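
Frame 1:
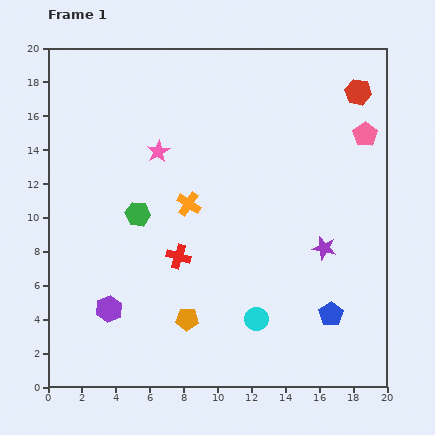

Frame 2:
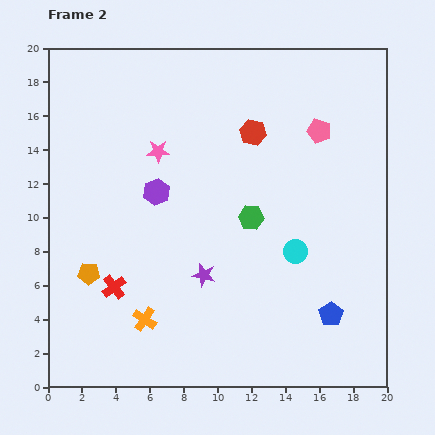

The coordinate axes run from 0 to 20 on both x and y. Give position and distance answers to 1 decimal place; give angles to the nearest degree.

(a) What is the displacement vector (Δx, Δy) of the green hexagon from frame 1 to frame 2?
(6.7, -0.2)

The green hexagon was at (5.3, 10.2) in frame 1 and (12.0, 10.0) in frame 2.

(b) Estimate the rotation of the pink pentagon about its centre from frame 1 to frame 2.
21° counter-clockwise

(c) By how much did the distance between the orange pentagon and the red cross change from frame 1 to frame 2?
-2.0

Distance in frame 1: 3.7. Distance in frame 2: 1.7.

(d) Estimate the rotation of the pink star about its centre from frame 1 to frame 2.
29° clockwise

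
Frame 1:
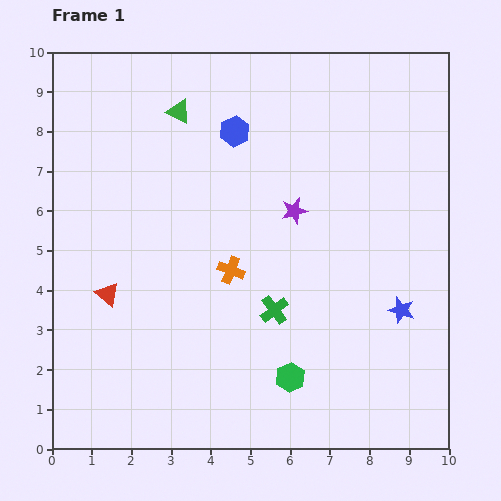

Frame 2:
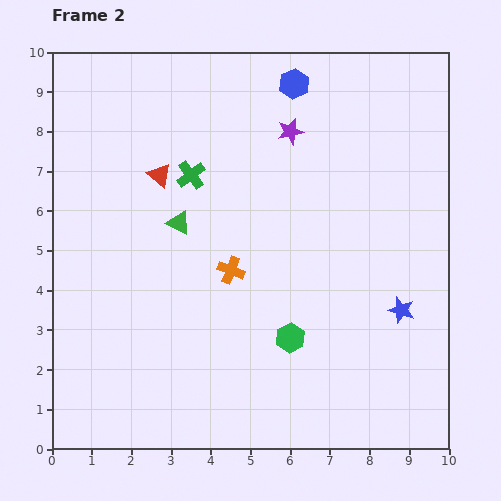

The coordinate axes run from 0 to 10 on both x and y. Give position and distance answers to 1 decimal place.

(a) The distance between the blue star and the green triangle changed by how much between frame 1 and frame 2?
-1.5

Distance in frame 1: 7.5. Distance in frame 2: 6.0.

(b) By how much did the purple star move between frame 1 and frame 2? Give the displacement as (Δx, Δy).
(-0.1, 2.0)

The purple star was at (6.1, 6.0) in frame 1 and (6.0, 8.0) in frame 2.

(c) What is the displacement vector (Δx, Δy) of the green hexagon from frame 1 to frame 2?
(0.0, 1.0)

The green hexagon was at (6.0, 1.8) in frame 1 and (6.0, 2.8) in frame 2.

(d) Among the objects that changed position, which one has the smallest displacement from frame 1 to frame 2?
the green hexagon

(moved 1.0)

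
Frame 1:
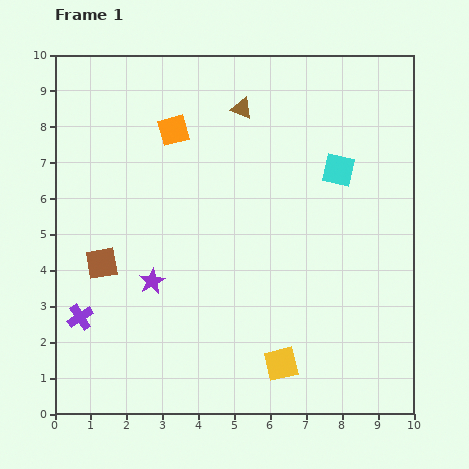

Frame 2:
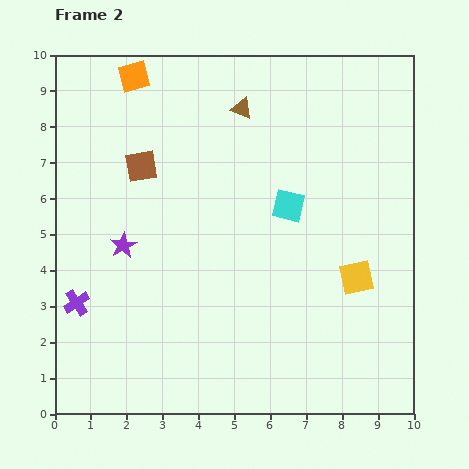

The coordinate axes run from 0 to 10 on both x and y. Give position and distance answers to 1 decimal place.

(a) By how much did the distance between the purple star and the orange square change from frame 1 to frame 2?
+0.5

Distance in frame 1: 4.2. Distance in frame 2: 4.7.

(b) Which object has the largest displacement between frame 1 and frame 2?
the yellow square

(moved 3.2; next 2.9)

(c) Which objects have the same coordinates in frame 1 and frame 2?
the brown triangle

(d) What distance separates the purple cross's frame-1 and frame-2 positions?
0.4

The purple cross moved from (0.7, 2.7) to (0.6, 3.1), a distance of √(0.1² + 0.4²) ≈ 0.4.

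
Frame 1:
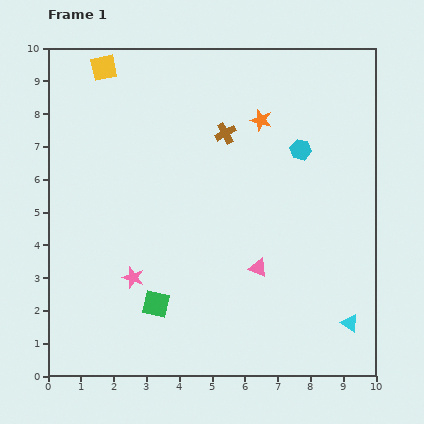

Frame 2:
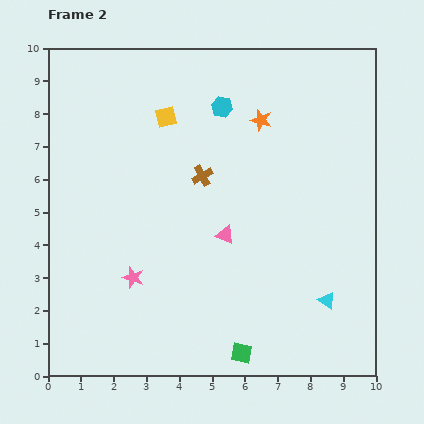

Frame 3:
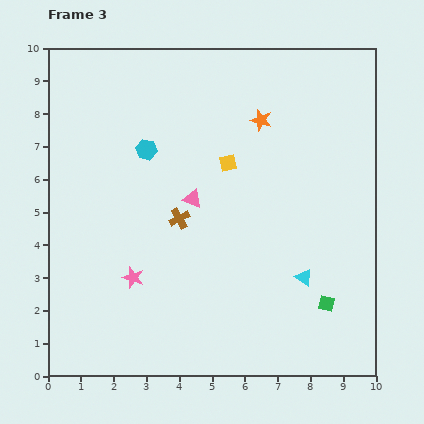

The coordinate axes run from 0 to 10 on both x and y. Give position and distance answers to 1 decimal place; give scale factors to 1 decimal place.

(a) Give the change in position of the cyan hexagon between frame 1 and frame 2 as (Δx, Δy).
(-2.4, 1.3)

The cyan hexagon was at (7.7, 6.9) in frame 1 and (5.3, 8.2) in frame 2.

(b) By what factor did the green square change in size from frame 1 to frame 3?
0.6×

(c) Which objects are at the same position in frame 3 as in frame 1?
the pink star, the orange star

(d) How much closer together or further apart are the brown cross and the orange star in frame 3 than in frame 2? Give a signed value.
+1.4

Distance in frame 2: 2.5. Distance in frame 3: 3.9.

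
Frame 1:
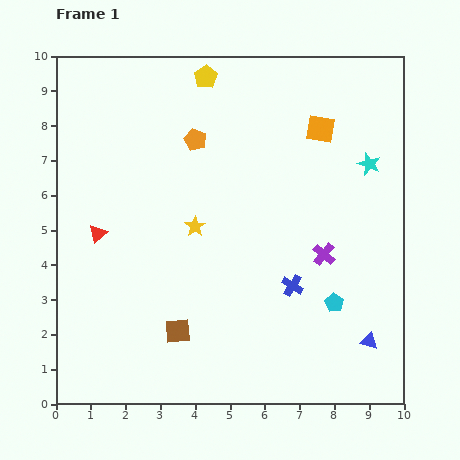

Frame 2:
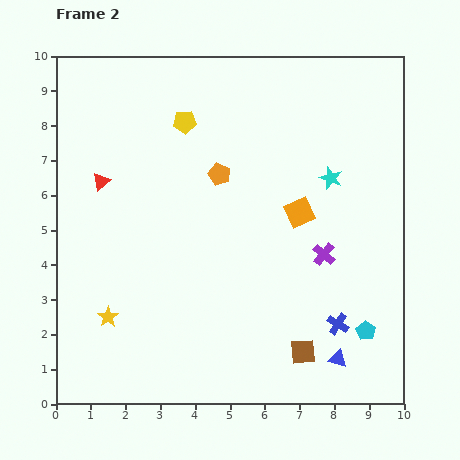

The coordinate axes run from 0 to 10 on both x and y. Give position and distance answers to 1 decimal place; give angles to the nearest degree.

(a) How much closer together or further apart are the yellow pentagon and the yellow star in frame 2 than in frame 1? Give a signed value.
+1.7

Distance in frame 1: 4.3. Distance in frame 2: 6.0.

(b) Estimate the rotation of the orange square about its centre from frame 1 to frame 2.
34° counter-clockwise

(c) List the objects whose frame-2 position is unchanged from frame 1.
the purple cross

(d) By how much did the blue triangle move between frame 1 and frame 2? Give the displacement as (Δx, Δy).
(-0.9, -0.5)

The blue triangle was at (9.0, 1.8) in frame 1 and (8.1, 1.3) in frame 2.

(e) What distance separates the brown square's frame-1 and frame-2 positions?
3.6

The brown square moved from (3.5, 2.1) to (7.1, 1.5), a distance of √(3.6² + 0.6²) ≈ 3.6.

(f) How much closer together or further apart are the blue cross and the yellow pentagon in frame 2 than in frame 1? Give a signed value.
+0.8

Distance in frame 1: 6.5. Distance in frame 2: 7.3.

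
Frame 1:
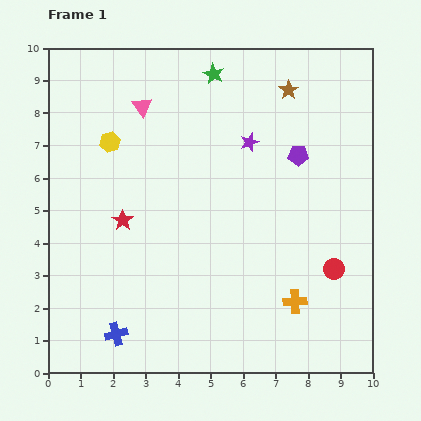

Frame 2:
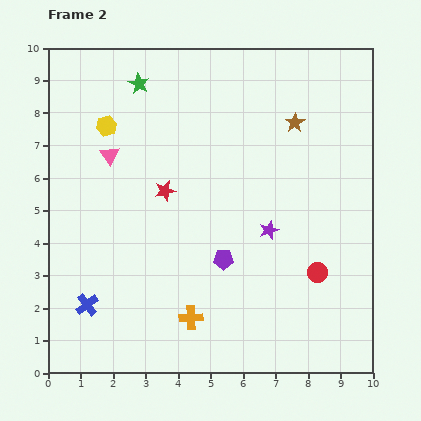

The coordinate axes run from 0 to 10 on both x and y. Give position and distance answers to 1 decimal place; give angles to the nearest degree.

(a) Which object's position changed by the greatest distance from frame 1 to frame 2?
the purple pentagon

(moved 3.9; next 3.2)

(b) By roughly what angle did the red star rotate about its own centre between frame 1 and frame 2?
25° clockwise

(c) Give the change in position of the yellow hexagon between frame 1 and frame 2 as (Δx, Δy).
(-0.1, 0.5)

The yellow hexagon was at (1.9, 7.1) in frame 1 and (1.8, 7.6) in frame 2.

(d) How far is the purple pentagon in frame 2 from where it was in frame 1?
3.9

The purple pentagon moved from (7.7, 6.7) to (5.4, 3.5), a distance of √(2.3² + 3.2²) ≈ 3.9.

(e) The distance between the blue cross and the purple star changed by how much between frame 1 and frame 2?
-1.1

Distance in frame 1: 7.2. Distance in frame 2: 6.1.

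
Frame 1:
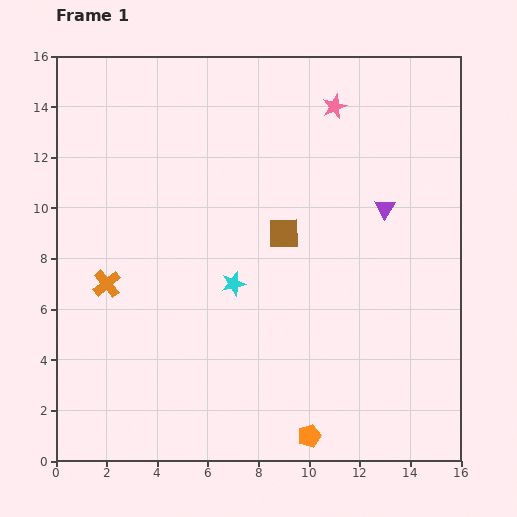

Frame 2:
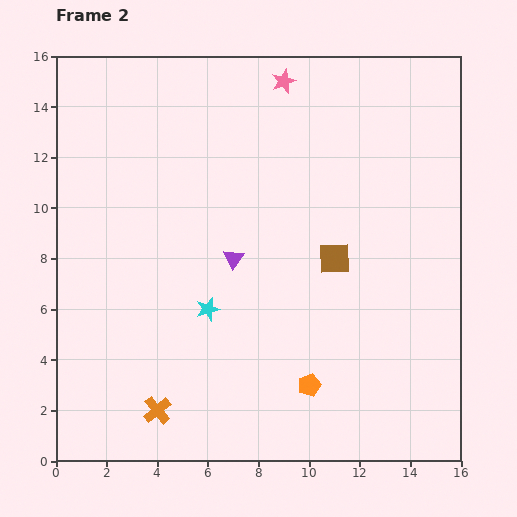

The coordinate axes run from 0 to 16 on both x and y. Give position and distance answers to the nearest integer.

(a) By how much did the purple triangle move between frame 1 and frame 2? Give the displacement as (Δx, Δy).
(-6, -2)

The purple triangle was at (13, 10) in frame 1 and (7, 8) in frame 2.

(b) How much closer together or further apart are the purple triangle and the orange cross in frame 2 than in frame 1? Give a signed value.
-4

Distance in frame 1: 11. Distance in frame 2: 7.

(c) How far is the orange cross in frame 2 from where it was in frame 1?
5

The orange cross moved from (2, 7) to (4, 2), a distance of √(2² + 5²) ≈ 5.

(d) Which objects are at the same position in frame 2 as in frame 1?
none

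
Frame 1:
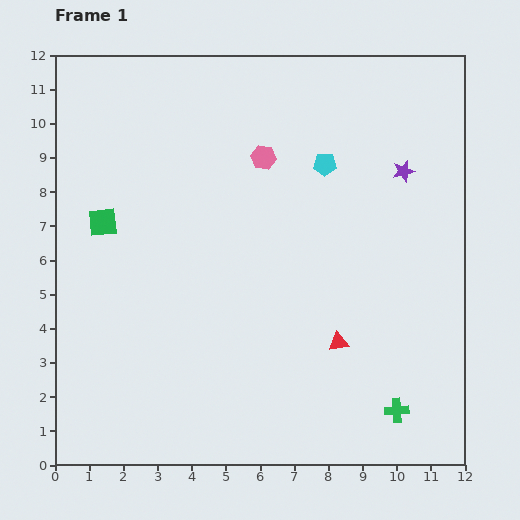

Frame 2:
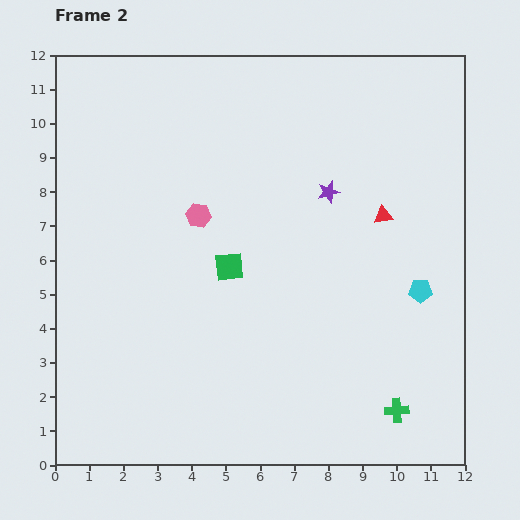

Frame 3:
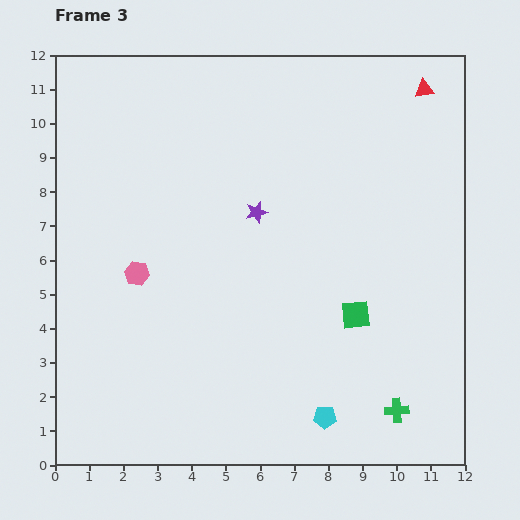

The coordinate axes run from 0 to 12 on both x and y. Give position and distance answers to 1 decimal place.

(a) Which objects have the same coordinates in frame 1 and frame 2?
the green cross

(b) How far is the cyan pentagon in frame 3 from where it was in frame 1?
7.4

The cyan pentagon moved from (7.9, 8.8) to (7.9, 1.4), a distance of √(0.0² + 7.4²) ≈ 7.4.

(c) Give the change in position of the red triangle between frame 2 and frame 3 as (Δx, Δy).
(1.2, 3.7)

The red triangle was at (9.6, 7.3) in frame 2 and (10.8, 11.0) in frame 3.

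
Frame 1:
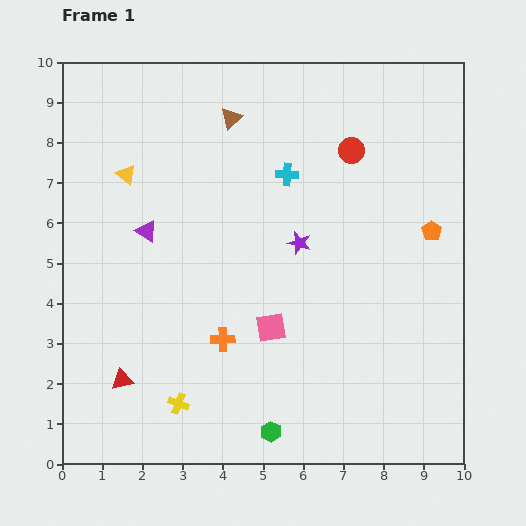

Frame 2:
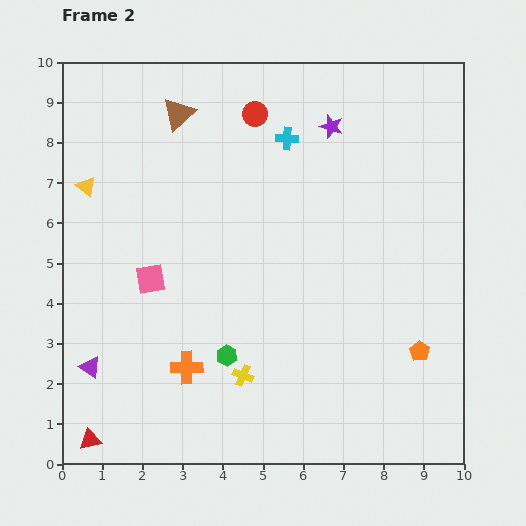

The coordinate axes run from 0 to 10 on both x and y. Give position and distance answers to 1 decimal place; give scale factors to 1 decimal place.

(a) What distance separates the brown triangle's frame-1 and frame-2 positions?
1.3

The brown triangle moved from (4.2, 8.6) to (2.9, 8.7), a distance of √(1.3² + 0.1²) ≈ 1.3.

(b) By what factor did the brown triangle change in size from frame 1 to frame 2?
1.5×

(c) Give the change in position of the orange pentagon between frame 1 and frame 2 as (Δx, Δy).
(-0.3, -3.0)

The orange pentagon was at (9.2, 5.8) in frame 1 and (8.9, 2.8) in frame 2.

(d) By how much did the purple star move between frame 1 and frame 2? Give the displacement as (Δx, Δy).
(0.8, 2.9)

The purple star was at (5.9, 5.5) in frame 1 and (6.7, 8.4) in frame 2.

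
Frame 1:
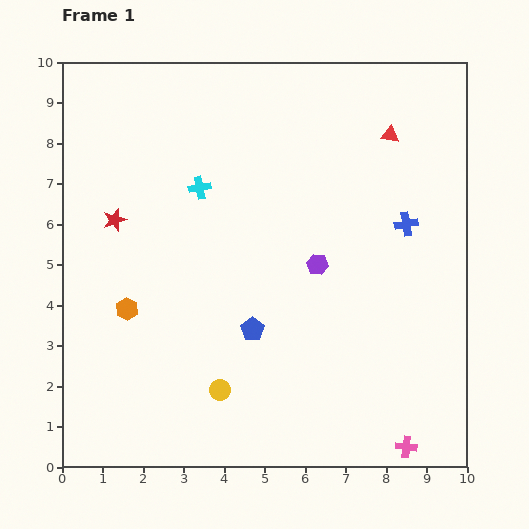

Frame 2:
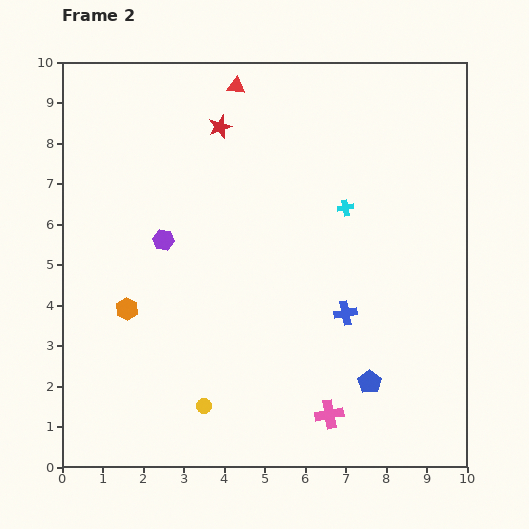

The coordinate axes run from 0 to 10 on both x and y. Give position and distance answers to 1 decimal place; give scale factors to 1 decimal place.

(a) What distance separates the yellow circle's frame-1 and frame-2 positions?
0.6

The yellow circle moved from (3.9, 1.9) to (3.5, 1.5), a distance of √(0.4² + 0.4²) ≈ 0.6.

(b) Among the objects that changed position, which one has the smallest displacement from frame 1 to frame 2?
the yellow circle

(moved 0.6)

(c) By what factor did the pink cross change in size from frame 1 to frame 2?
1.3×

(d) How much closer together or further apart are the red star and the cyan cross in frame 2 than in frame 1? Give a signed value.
+1.5

Distance in frame 1: 2.2. Distance in frame 2: 3.7.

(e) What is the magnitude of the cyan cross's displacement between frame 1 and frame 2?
3.6

The cyan cross moved from (3.4, 6.9) to (7.0, 6.4), a distance of √(3.6² + 0.5²) ≈ 3.6.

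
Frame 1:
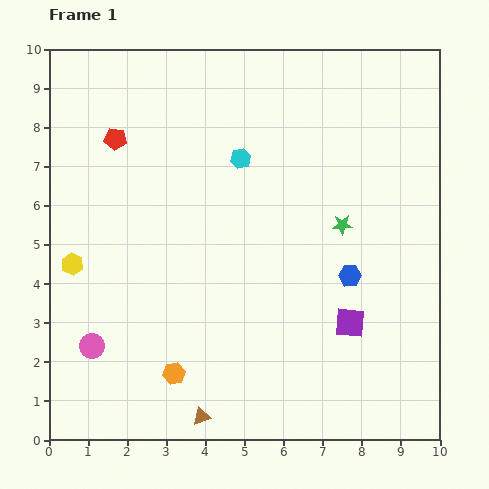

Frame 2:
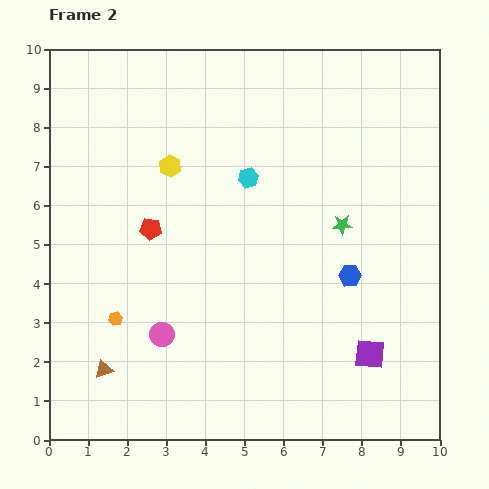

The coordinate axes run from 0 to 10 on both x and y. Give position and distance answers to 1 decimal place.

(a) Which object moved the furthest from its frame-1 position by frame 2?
the yellow hexagon

(moved 3.5; next 2.8)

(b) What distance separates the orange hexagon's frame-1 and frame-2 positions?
2.1

The orange hexagon moved from (3.2, 1.7) to (1.7, 3.1), a distance of √(1.5² + 1.4²) ≈ 2.1.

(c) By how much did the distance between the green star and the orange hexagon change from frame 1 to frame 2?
+0.6

Distance in frame 1: 5.7. Distance in frame 2: 6.3.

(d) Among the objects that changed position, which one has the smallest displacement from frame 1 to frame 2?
the cyan hexagon

(moved 0.5)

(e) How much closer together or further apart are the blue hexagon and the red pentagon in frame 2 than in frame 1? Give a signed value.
-1.7

Distance in frame 1: 6.9. Distance in frame 2: 5.2.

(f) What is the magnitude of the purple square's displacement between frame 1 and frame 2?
0.9

The purple square moved from (7.7, 3.0) to (8.2, 2.2), a distance of √(0.5² + 0.8²) ≈ 0.9.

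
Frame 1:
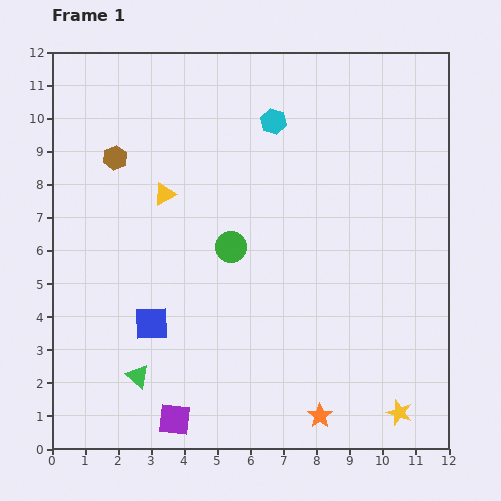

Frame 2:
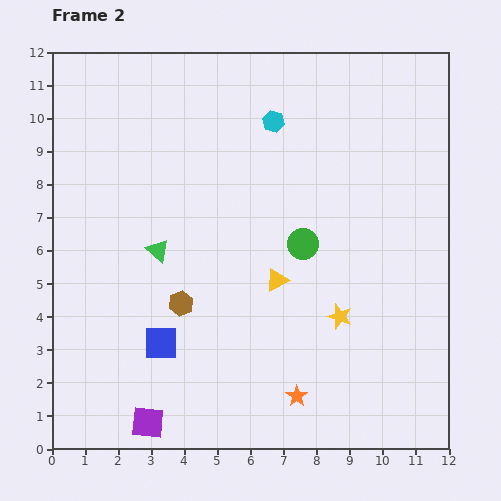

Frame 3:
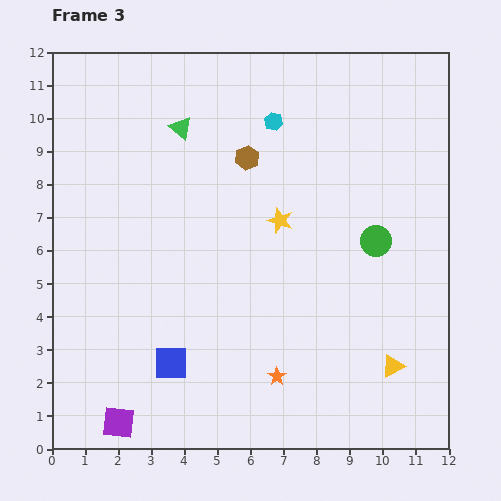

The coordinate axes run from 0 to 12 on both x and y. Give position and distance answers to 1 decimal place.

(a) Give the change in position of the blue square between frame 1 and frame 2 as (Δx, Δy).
(0.3, -0.6)

The blue square was at (3.0, 3.8) in frame 1 and (3.3, 3.2) in frame 2.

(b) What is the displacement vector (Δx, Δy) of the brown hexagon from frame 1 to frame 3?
(4.0, 0.0)

The brown hexagon was at (1.9, 8.8) in frame 1 and (5.9, 8.8) in frame 3.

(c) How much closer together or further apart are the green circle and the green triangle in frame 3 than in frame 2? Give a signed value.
+2.4

Distance in frame 2: 4.4. Distance in frame 3: 6.8.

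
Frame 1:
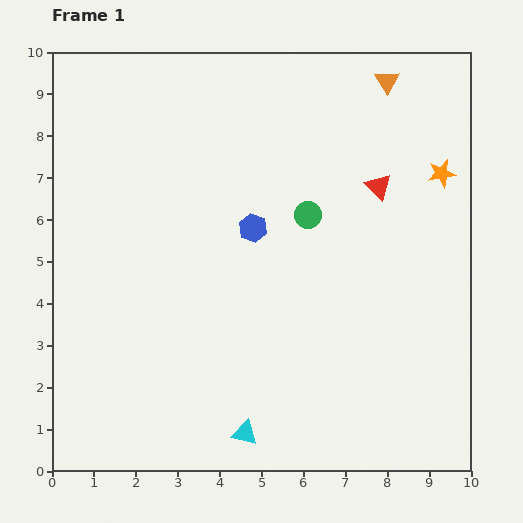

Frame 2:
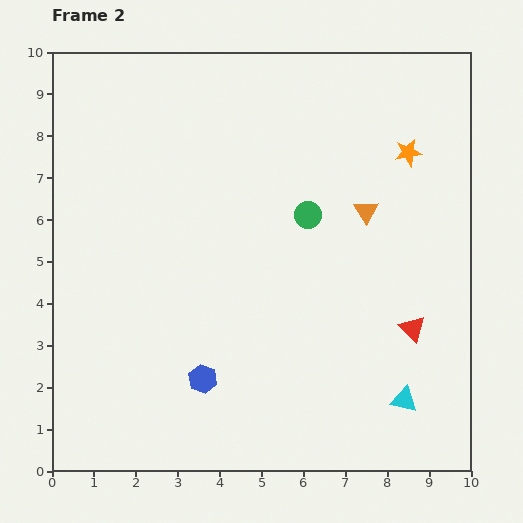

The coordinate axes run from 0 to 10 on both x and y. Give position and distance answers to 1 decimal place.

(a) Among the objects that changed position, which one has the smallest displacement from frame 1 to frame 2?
the orange star

(moved 0.9)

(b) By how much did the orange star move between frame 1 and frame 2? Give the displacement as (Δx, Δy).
(-0.8, 0.5)

The orange star was at (9.3, 7.1) in frame 1 and (8.5, 7.6) in frame 2.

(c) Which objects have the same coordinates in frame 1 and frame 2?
the green circle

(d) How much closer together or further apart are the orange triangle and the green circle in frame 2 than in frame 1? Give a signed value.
-2.3

Distance in frame 1: 3.7. Distance in frame 2: 1.4.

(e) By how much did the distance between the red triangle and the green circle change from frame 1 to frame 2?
+1.9

Distance in frame 1: 1.8. Distance in frame 2: 3.7.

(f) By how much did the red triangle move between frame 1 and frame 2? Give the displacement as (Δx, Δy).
(0.8, -3.4)

The red triangle was at (7.8, 6.8) in frame 1 and (8.6, 3.4) in frame 2.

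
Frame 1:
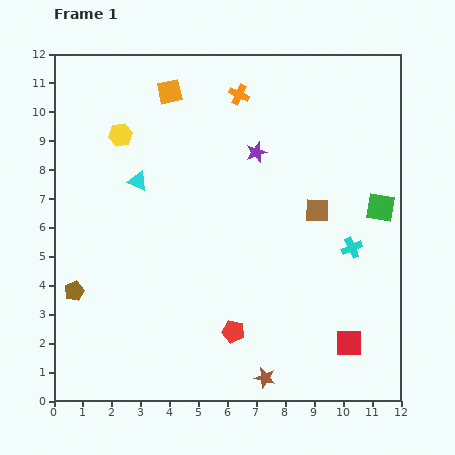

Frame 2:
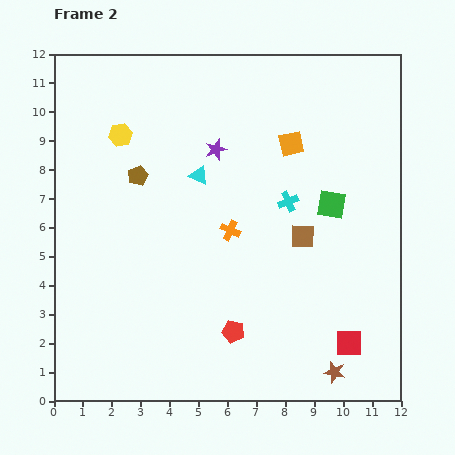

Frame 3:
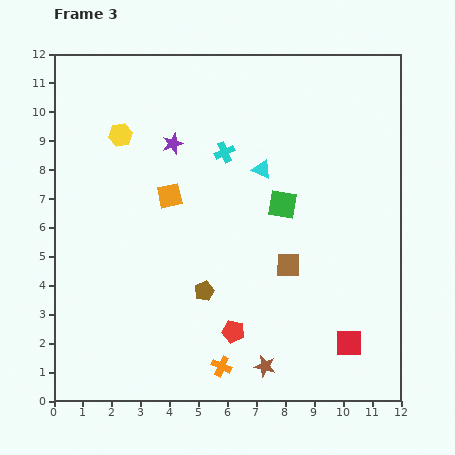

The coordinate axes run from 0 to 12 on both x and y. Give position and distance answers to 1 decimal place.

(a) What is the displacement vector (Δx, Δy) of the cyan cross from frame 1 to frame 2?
(-2.2, 1.6)

The cyan cross was at (10.3, 5.3) in frame 1 and (8.1, 6.9) in frame 2.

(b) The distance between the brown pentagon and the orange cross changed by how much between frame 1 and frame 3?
-6.2

Distance in frame 1: 8.9. Distance in frame 3: 2.7.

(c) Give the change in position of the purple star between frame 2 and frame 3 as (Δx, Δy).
(-1.5, 0.2)

The purple star was at (5.6, 8.7) in frame 2 and (4.1, 8.9) in frame 3.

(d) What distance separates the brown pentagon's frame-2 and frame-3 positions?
4.6

The brown pentagon moved from (2.9, 7.8) to (5.2, 3.8), a distance of √(2.3² + 4.0²) ≈ 4.6.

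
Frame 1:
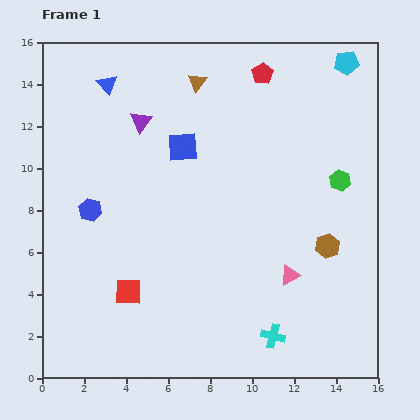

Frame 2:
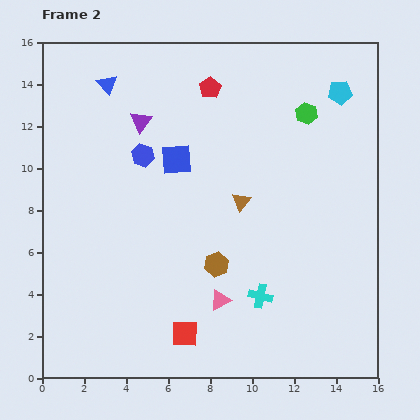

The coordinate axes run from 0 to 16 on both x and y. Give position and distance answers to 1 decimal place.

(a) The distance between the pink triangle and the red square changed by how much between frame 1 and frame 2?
-5.4

Distance in frame 1: 7.7. Distance in frame 2: 2.3.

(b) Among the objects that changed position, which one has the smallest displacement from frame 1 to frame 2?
the blue square

(moved 0.7)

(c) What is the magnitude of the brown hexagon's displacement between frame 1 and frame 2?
5.4

The brown hexagon moved from (13.6, 6.3) to (8.3, 5.4), a distance of √(5.3² + 0.9²) ≈ 5.4.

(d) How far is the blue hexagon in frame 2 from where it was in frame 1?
3.6

The blue hexagon moved from (2.3, 8.0) to (4.8, 10.6), a distance of √(2.5² + 2.6²) ≈ 3.6.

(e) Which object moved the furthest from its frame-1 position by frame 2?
the brown triangle

(moved 6.1; next 5.4)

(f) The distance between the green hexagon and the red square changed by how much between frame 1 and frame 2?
+0.6

Distance in frame 1: 11.4. Distance in frame 2: 12.0.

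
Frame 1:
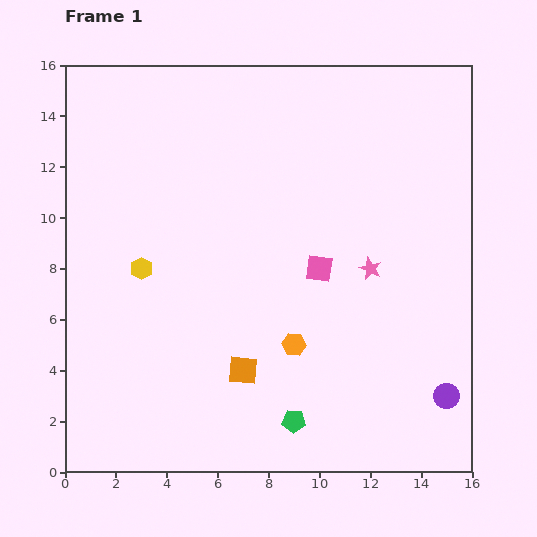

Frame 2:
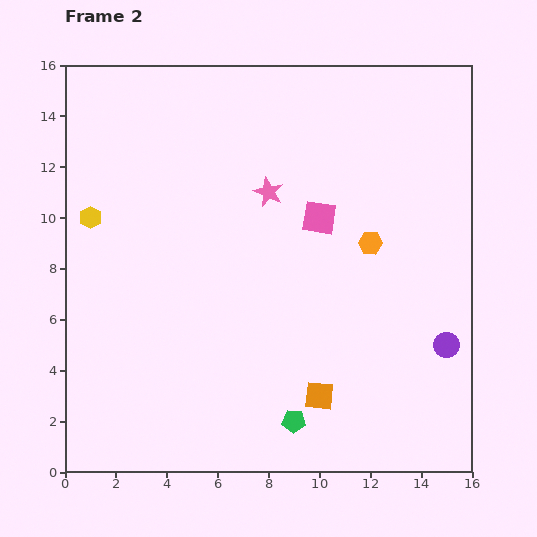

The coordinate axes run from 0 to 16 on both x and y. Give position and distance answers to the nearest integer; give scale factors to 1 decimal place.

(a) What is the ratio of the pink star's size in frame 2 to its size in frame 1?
1.3×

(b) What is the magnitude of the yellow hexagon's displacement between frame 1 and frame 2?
3

The yellow hexagon moved from (3, 8) to (1, 10), a distance of √(2² + 2²) ≈ 3.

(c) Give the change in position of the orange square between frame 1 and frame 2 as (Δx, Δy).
(3, -1)

The orange square was at (7, 4) in frame 1 and (10, 3) in frame 2.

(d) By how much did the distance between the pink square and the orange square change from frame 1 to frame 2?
+2

Distance in frame 1: 5. Distance in frame 2: 7.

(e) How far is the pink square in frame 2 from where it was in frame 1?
2

The pink square moved from (10, 8) to (10, 10), a distance of √(0² + 2²) ≈ 2.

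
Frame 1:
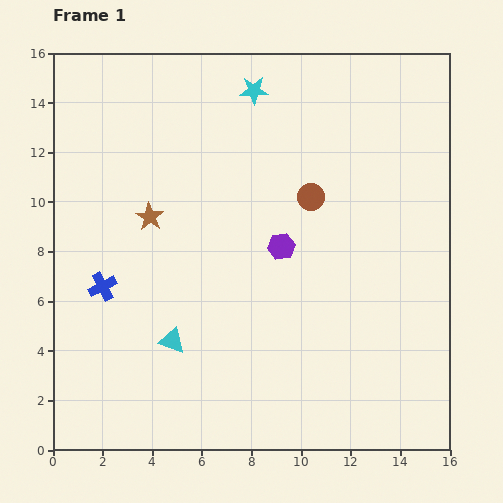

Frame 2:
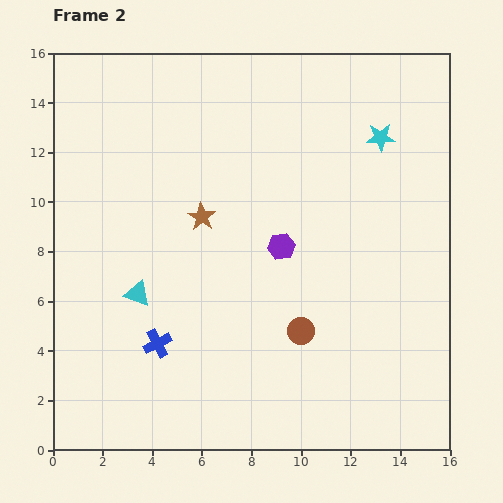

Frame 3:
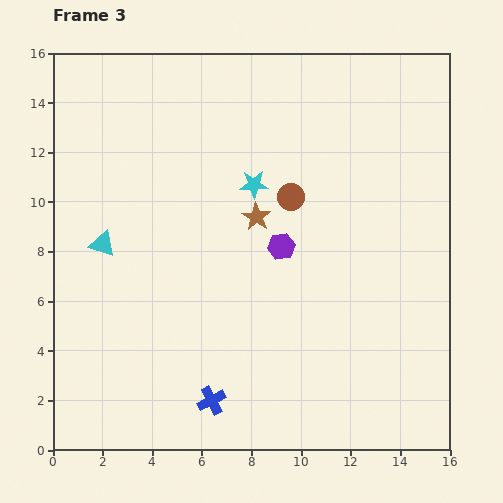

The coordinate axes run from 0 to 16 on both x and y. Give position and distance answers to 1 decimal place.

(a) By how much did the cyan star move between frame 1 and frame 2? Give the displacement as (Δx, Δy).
(5.1, -1.9)

The cyan star was at (8.1, 14.5) in frame 1 and (13.2, 12.6) in frame 2.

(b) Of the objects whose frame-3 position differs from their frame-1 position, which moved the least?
the brown circle

(moved 0.8)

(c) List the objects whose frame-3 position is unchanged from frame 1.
the purple hexagon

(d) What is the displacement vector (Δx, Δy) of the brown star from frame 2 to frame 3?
(2.2, 0.0)

The brown star was at (6.0, 9.4) in frame 2 and (8.2, 9.4) in frame 3.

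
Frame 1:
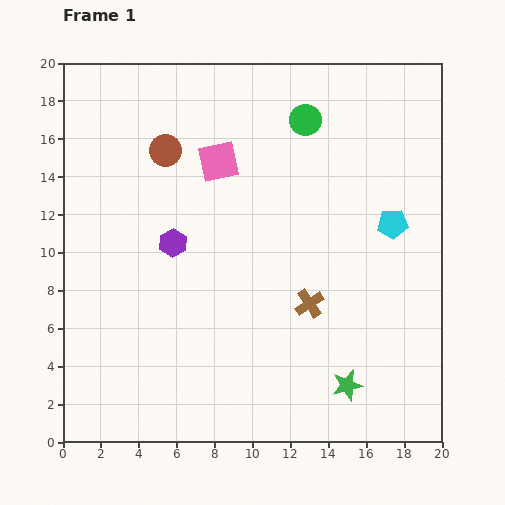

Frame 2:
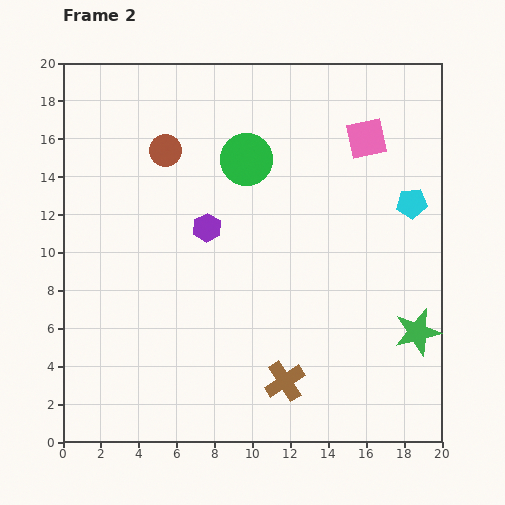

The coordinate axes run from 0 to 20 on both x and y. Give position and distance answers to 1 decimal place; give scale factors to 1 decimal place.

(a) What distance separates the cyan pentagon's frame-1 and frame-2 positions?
1.5

The cyan pentagon moved from (17.4, 11.5) to (18.4, 12.6), a distance of √(1.0² + 1.1²) ≈ 1.5.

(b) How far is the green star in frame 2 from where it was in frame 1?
4.6

The green star moved from (15.0, 3.0) to (18.7, 5.8), a distance of √(3.7² + 2.8²) ≈ 4.6.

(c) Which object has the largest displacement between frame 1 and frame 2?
the pink square

(moved 7.9; next 4.6)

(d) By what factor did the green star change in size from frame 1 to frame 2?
1.5×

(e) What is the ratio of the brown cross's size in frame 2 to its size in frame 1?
1.4×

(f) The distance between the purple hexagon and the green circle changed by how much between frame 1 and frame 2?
-5.4

Distance in frame 1: 9.6. Distance in frame 2: 4.2.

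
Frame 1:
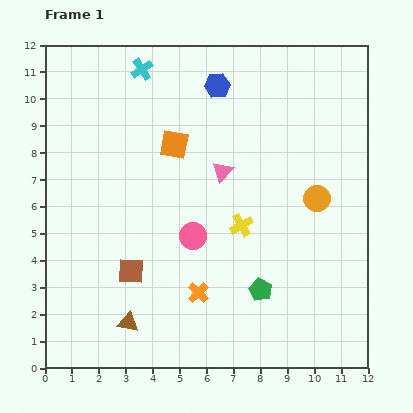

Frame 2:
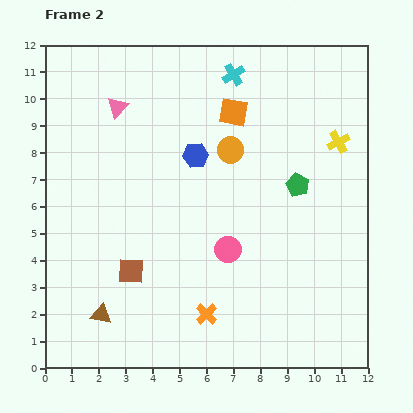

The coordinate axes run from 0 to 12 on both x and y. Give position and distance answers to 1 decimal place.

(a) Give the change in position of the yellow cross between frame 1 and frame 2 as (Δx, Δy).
(3.6, 3.1)

The yellow cross was at (7.3, 5.3) in frame 1 and (10.9, 8.4) in frame 2.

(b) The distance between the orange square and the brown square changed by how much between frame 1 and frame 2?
+2.0

Distance in frame 1: 5.0. Distance in frame 2: 7.0.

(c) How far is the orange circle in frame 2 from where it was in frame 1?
3.7

The orange circle moved from (10.1, 6.3) to (6.9, 8.1), a distance of √(3.2² + 1.8²) ≈ 3.7.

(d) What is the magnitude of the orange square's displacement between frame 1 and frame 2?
2.5

The orange square moved from (4.8, 8.3) to (7.0, 9.5), a distance of √(2.2² + 1.2²) ≈ 2.5.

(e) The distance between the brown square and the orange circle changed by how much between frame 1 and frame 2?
-1.6

Distance in frame 1: 7.4. Distance in frame 2: 5.8.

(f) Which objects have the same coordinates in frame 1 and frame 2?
the brown square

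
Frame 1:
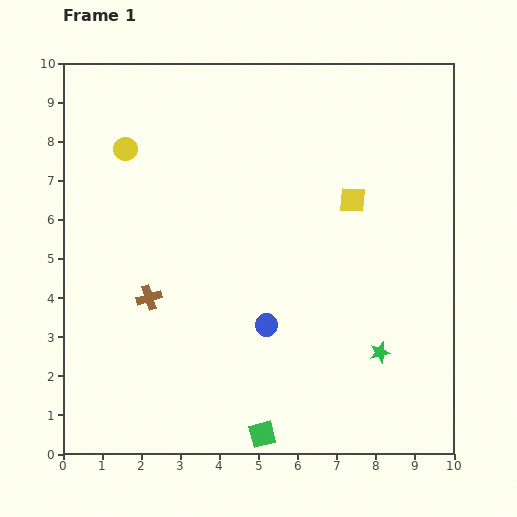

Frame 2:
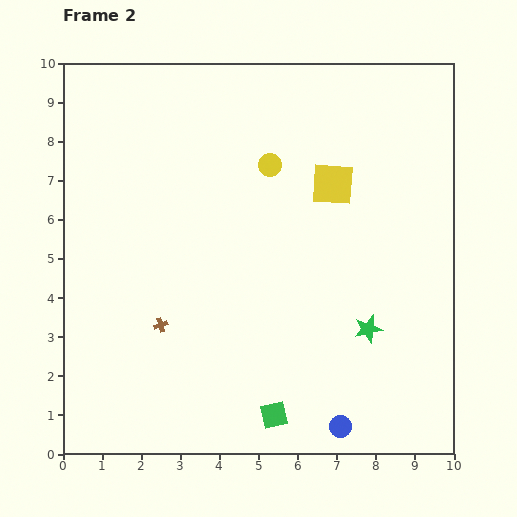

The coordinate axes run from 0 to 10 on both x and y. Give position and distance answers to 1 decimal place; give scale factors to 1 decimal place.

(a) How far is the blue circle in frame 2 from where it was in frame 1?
3.2

The blue circle moved from (5.2, 3.3) to (7.1, 0.7), a distance of √(1.9² + 2.6²) ≈ 3.2.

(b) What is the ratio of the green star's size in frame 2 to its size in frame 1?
1.3×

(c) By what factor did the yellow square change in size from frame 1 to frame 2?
1.7×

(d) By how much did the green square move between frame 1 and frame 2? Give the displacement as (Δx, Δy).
(0.3, 0.5)

The green square was at (5.1, 0.5) in frame 1 and (5.4, 1.0) in frame 2.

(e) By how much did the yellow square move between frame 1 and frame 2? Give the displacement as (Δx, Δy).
(-0.5, 0.4)

The yellow square was at (7.4, 6.5) in frame 1 and (6.9, 6.9) in frame 2.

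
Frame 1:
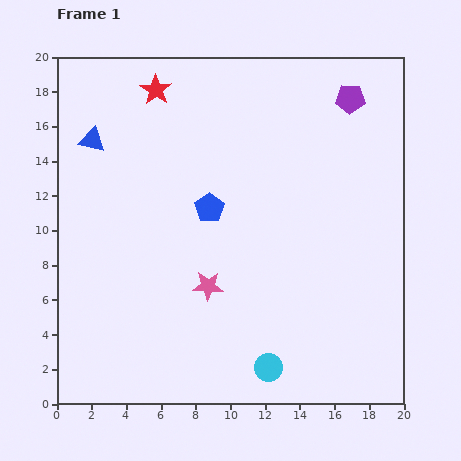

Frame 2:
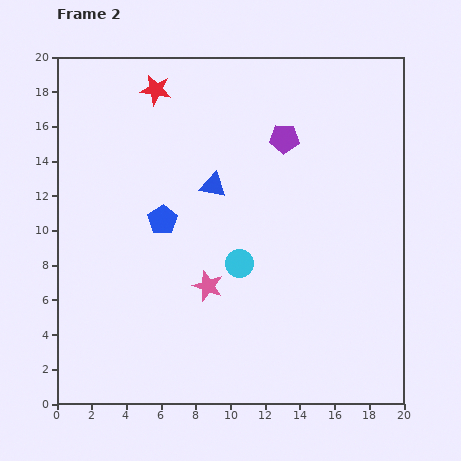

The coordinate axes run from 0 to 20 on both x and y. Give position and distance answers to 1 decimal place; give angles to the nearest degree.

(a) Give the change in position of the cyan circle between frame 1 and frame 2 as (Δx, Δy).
(-1.7, 6.0)

The cyan circle was at (12.2, 2.1) in frame 1 and (10.5, 8.1) in frame 2.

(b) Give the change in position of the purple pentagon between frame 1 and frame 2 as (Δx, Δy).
(-3.8, -2.3)

The purple pentagon was at (16.9, 17.6) in frame 1 and (13.1, 15.3) in frame 2.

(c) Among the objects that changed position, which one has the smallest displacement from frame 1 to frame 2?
the blue pentagon

(moved 2.8)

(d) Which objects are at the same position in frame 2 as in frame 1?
the red star, the pink star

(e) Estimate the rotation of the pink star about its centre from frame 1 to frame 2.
18° clockwise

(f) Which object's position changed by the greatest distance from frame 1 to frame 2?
the blue triangle

(moved 7.5; next 6.2)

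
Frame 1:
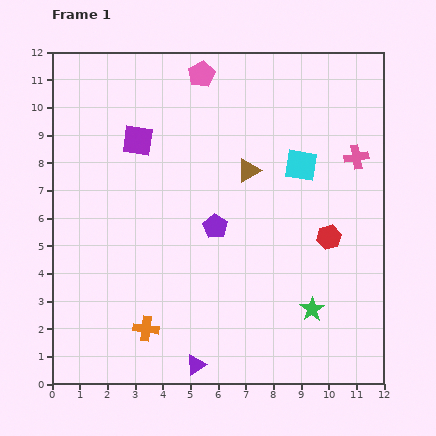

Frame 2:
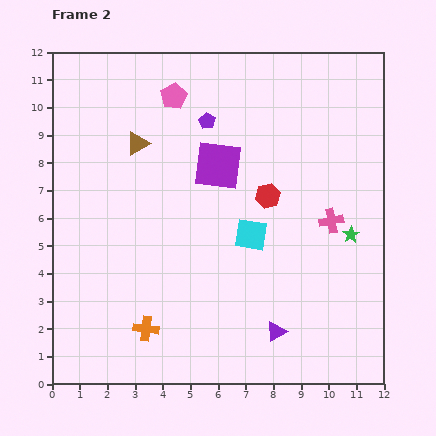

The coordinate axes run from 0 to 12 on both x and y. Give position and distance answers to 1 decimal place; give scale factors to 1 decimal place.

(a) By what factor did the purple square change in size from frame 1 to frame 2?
1.6×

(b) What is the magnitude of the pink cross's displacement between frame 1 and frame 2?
2.5

The pink cross moved from (11.0, 8.2) to (10.1, 5.9), a distance of √(0.9² + 2.3²) ≈ 2.5.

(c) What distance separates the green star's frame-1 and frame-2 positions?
3.0

The green star moved from (9.4, 2.7) to (10.8, 5.4), a distance of √(1.4² + 2.7²) ≈ 3.0.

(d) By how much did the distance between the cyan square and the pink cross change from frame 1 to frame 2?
+0.9

Distance in frame 1: 2.0. Distance in frame 2: 2.9.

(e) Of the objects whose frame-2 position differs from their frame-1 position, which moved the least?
the pink pentagon

(moved 1.3)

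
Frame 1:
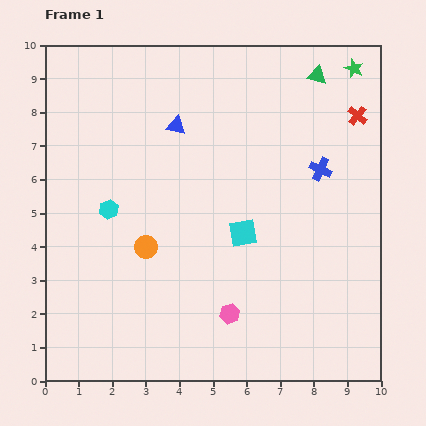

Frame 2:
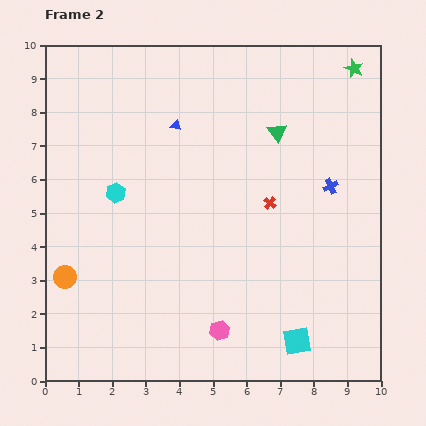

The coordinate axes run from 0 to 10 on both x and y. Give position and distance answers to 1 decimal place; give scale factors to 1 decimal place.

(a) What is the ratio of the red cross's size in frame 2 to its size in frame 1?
0.6×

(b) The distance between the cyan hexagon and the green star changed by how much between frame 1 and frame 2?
-0.4

Distance in frame 1: 8.4. Distance in frame 2: 8.0.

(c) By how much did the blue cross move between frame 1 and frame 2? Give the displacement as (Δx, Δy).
(0.3, -0.5)

The blue cross was at (8.2, 6.3) in frame 1 and (8.5, 5.8) in frame 2.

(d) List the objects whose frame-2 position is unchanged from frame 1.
the green star, the blue triangle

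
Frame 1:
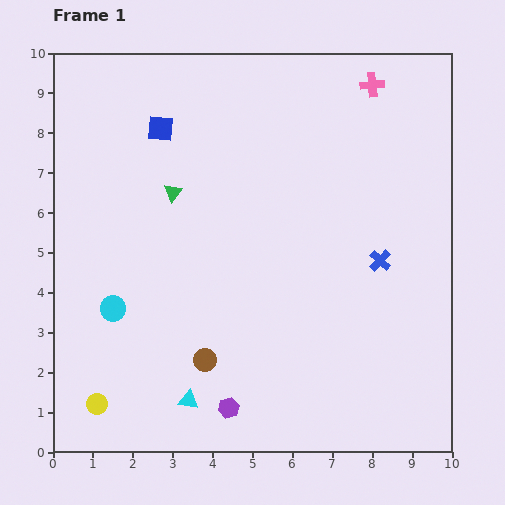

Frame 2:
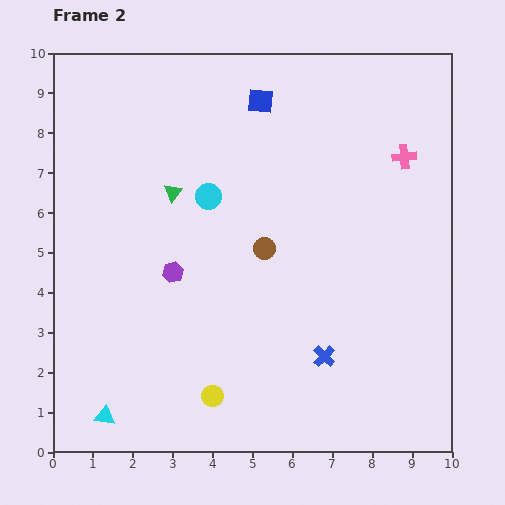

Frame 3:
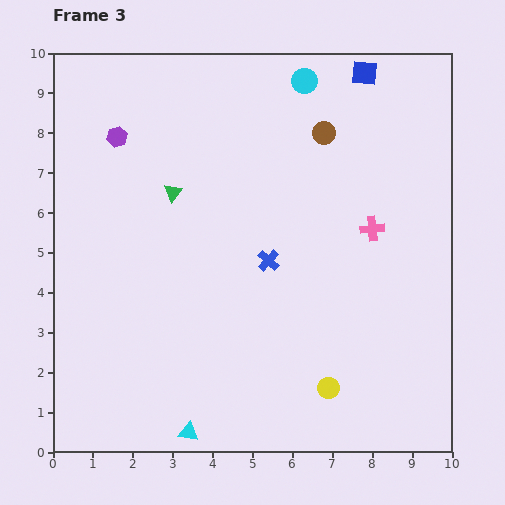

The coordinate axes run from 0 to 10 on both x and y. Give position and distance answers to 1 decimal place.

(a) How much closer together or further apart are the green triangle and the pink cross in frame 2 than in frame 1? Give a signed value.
+0.2

Distance in frame 1: 5.7. Distance in frame 2: 5.9.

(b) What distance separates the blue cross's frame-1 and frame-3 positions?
2.8

The blue cross moved from (8.2, 4.8) to (5.4, 4.8), a distance of √(2.8² + 0.0²) ≈ 2.8.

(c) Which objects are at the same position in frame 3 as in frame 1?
the green triangle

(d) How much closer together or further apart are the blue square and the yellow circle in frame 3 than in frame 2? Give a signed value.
+0.5

Distance in frame 2: 7.5. Distance in frame 3: 8.0.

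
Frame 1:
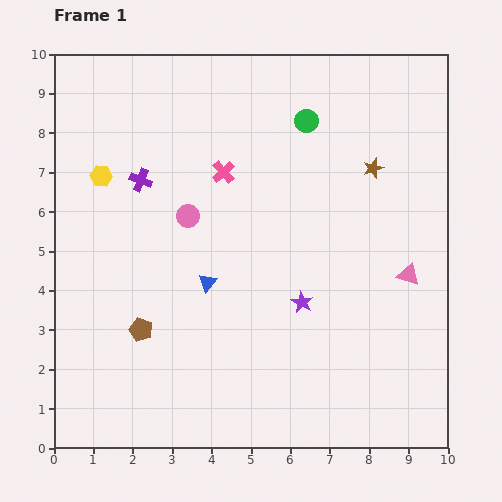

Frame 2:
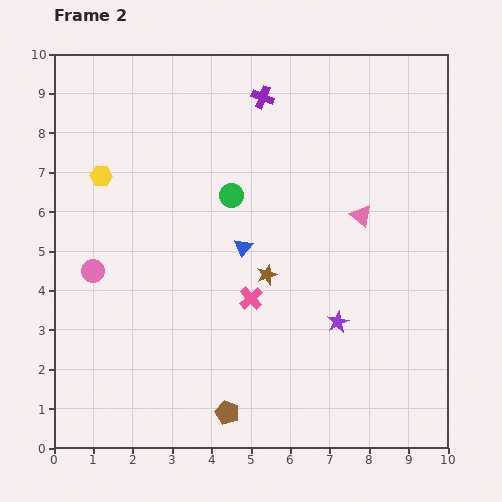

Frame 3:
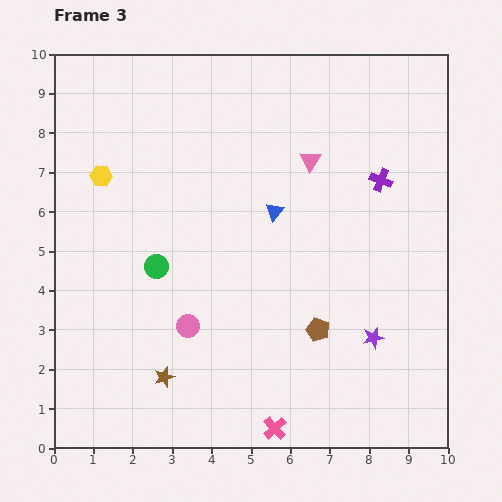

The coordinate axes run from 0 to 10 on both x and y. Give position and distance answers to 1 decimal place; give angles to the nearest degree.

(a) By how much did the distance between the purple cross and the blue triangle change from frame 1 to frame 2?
+0.7

Distance in frame 1: 3.1. Distance in frame 2: 3.8.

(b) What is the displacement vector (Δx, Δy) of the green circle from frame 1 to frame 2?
(-1.9, -1.9)

The green circle was at (6.4, 8.3) in frame 1 and (4.5, 6.4) in frame 2.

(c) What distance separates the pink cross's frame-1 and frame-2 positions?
3.3

The pink cross moved from (4.3, 7.0) to (5.0, 3.8), a distance of √(0.7² + 3.2²) ≈ 3.3.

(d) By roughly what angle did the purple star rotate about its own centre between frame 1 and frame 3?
31° clockwise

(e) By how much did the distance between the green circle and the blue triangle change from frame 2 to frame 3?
+2.0

Distance in frame 2: 1.3. Distance in frame 3: 3.3.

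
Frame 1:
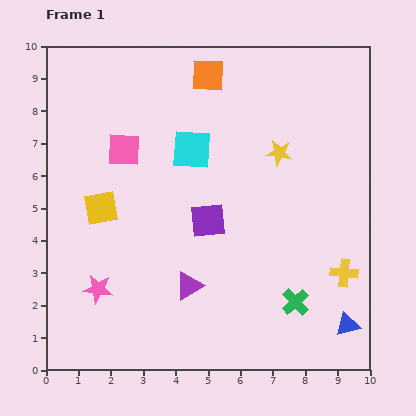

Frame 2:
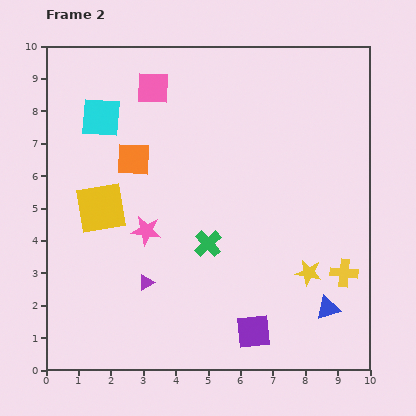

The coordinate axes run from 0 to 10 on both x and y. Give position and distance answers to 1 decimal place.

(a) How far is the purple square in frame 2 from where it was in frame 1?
3.7

The purple square moved from (5.0, 4.6) to (6.4, 1.2), a distance of √(1.4² + 3.4²) ≈ 3.7.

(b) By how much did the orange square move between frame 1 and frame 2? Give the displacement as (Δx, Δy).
(-2.3, -2.6)

The orange square was at (5.0, 9.1) in frame 1 and (2.7, 6.5) in frame 2.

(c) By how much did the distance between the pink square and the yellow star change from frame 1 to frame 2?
+2.7

Distance in frame 1: 4.8. Distance in frame 2: 7.5.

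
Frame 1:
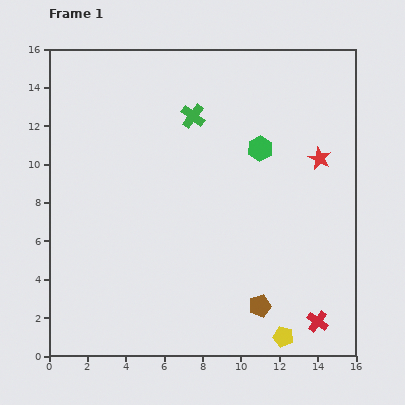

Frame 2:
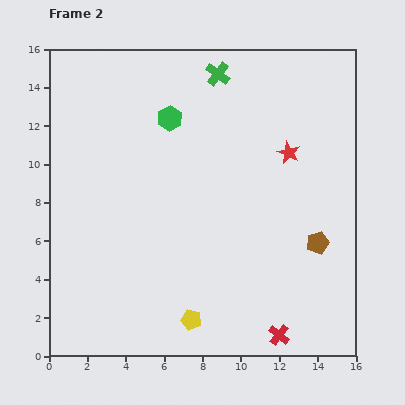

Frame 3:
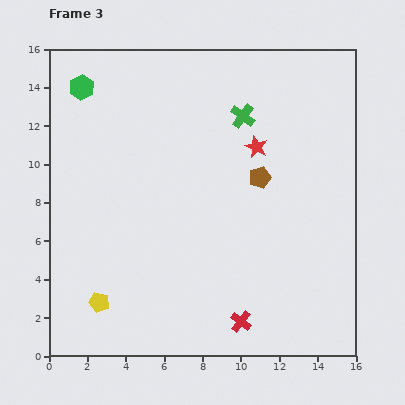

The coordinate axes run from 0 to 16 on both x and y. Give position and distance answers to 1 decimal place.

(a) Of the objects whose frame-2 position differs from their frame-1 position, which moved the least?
the red star

(moved 1.6)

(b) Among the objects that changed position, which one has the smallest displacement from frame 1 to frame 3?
the green cross

(moved 2.6)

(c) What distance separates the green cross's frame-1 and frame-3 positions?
2.6

The green cross moved from (7.5, 12.5) to (10.1, 12.5), a distance of √(2.6² + 0.0²) ≈ 2.6.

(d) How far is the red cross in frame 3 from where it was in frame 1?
4.0

The red cross moved from (14.0, 1.8) to (10.0, 1.8), a distance of √(4.0² + 0.0²) ≈ 4.0.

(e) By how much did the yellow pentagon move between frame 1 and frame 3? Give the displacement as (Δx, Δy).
(-9.6, 1.8)

The yellow pentagon was at (12.2, 1.0) in frame 1 and (2.6, 2.8) in frame 3.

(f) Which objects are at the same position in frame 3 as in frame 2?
none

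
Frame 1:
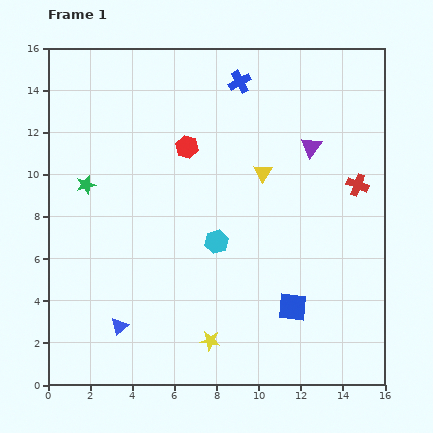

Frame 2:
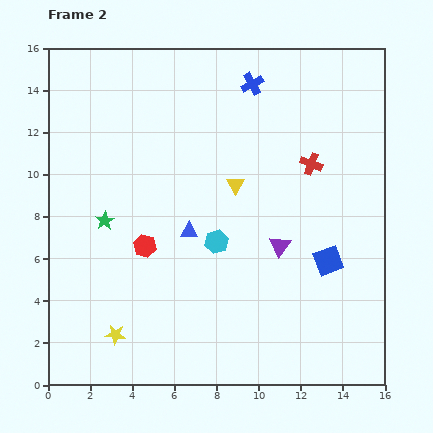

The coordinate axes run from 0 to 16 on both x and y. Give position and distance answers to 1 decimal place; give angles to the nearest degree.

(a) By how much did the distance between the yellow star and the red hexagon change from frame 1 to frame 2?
-4.9

Distance in frame 1: 9.3. Distance in frame 2: 4.4.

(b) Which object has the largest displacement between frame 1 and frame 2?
the blue triangle

(moved 5.6; next 5.1)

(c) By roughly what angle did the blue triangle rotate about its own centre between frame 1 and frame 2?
41° clockwise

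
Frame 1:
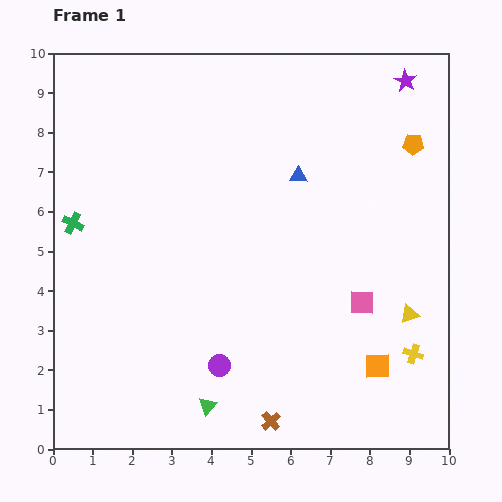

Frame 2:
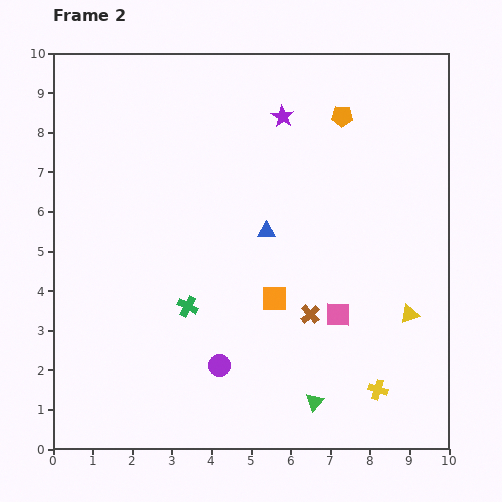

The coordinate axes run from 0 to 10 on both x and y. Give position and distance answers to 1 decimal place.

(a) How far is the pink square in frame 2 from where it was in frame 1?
0.7

The pink square moved from (7.8, 3.7) to (7.2, 3.4), a distance of √(0.6² + 0.3²) ≈ 0.7.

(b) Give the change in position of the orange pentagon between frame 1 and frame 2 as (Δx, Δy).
(-1.8, 0.7)

The orange pentagon was at (9.1, 7.7) in frame 1 and (7.3, 8.4) in frame 2.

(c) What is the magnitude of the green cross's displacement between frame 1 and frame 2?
3.6

The green cross moved from (0.5, 5.7) to (3.4, 3.6), a distance of √(2.9² + 2.1²) ≈ 3.6.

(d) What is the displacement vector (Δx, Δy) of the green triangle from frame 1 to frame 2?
(2.7, 0.1)

The green triangle was at (3.9, 1.1) in frame 1 and (6.6, 1.2) in frame 2.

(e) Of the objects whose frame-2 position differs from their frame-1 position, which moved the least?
the pink square

(moved 0.7)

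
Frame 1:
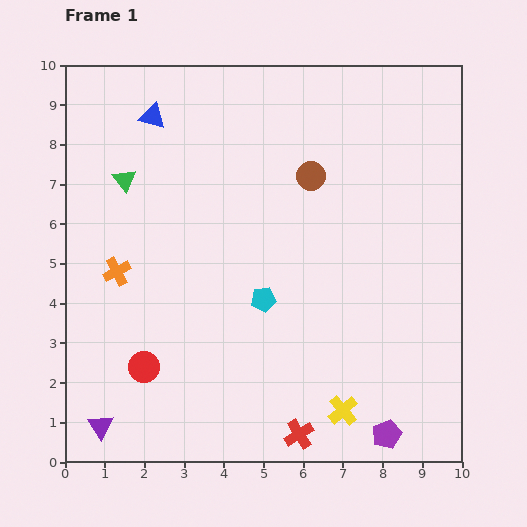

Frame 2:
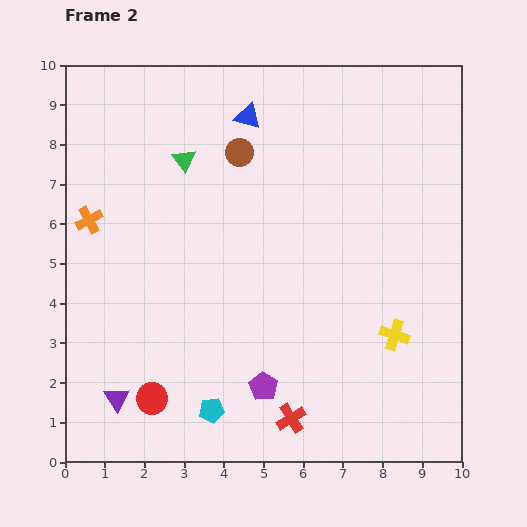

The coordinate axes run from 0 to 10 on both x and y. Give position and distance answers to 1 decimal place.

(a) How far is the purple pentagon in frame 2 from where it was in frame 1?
3.3

The purple pentagon moved from (8.1, 0.7) to (5.0, 1.9), a distance of √(3.1² + 1.2²) ≈ 3.3.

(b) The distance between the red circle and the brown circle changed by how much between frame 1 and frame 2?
+0.2

Distance in frame 1: 6.4. Distance in frame 2: 6.6.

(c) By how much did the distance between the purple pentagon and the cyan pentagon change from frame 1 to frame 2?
-3.2

Distance in frame 1: 4.6. Distance in frame 2: 1.4.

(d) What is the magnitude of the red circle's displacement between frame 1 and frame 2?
0.8

The red circle moved from (2.0, 2.4) to (2.2, 1.6), a distance of √(0.2² + 0.8²) ≈ 0.8.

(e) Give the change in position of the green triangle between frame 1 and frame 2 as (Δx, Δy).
(1.5, 0.5)

The green triangle was at (1.5, 7.1) in frame 1 and (3.0, 7.6) in frame 2.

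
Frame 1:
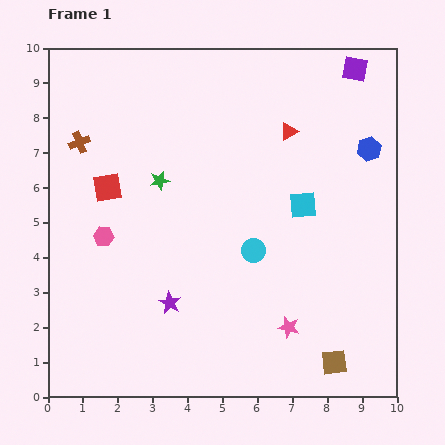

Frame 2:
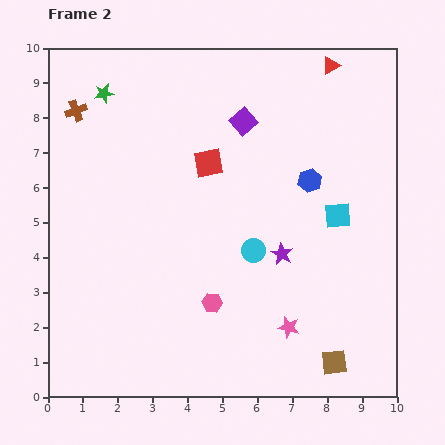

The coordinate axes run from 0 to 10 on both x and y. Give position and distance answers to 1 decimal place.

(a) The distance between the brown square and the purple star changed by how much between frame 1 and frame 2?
-1.6

Distance in frame 1: 5.0. Distance in frame 2: 3.4.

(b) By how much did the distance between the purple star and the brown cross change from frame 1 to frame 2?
+1.9

Distance in frame 1: 5.3. Distance in frame 2: 7.2.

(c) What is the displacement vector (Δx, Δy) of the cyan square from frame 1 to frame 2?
(1.0, -0.3)

The cyan square was at (7.3, 5.5) in frame 1 and (8.3, 5.2) in frame 2.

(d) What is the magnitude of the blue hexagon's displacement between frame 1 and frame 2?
1.9

The blue hexagon moved from (9.2, 7.1) to (7.5, 6.2), a distance of √(1.7² + 0.9²) ≈ 1.9.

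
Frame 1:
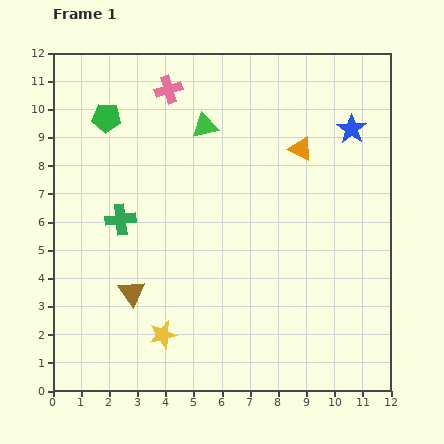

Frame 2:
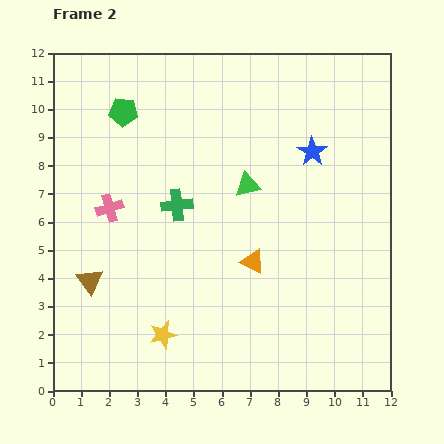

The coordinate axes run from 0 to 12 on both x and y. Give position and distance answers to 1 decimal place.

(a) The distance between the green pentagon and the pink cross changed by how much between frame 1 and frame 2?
+1.0

Distance in frame 1: 2.4. Distance in frame 2: 3.4.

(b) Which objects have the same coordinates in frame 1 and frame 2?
the yellow star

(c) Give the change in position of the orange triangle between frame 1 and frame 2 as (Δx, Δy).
(-1.7, -4.0)

The orange triangle was at (8.8, 8.6) in frame 1 and (7.1, 4.6) in frame 2.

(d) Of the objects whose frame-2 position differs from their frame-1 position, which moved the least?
the green pentagon

(moved 0.6)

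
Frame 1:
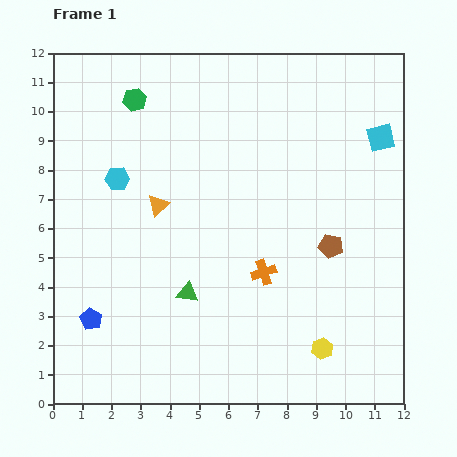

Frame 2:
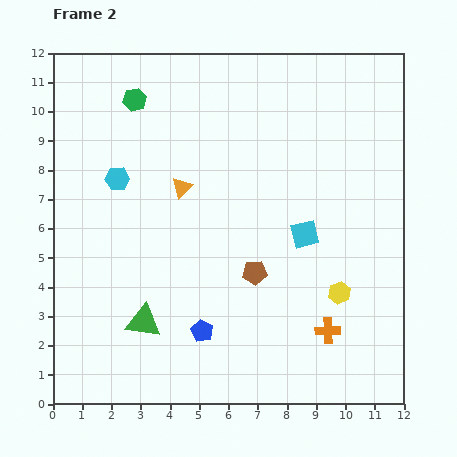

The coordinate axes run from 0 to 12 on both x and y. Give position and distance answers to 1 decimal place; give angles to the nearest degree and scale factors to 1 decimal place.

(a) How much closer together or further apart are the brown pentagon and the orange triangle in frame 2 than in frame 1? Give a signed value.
-2.3

Distance in frame 1: 6.1. Distance in frame 2: 3.8.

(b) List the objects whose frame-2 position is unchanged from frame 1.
the cyan hexagon, the green hexagon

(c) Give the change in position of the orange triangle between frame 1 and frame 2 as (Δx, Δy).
(0.8, 0.6)

The orange triangle was at (3.6, 6.8) in frame 1 and (4.4, 7.4) in frame 2.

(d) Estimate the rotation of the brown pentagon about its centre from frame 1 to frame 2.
17° counter-clockwise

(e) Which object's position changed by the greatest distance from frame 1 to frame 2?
the cyan square

(moved 4.2; next 3.8)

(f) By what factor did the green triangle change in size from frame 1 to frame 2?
1.6×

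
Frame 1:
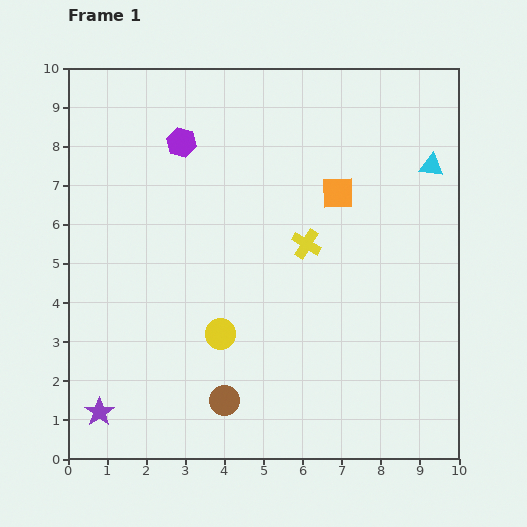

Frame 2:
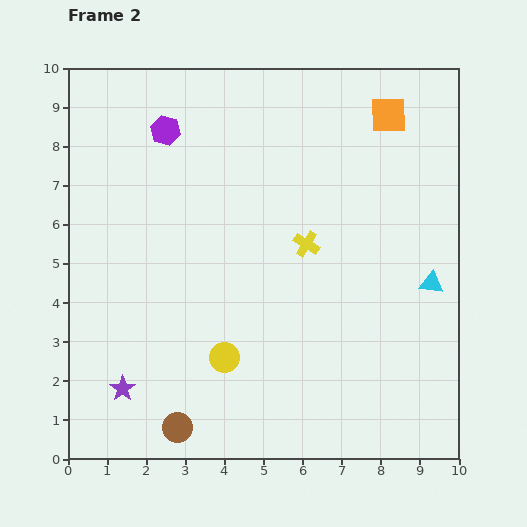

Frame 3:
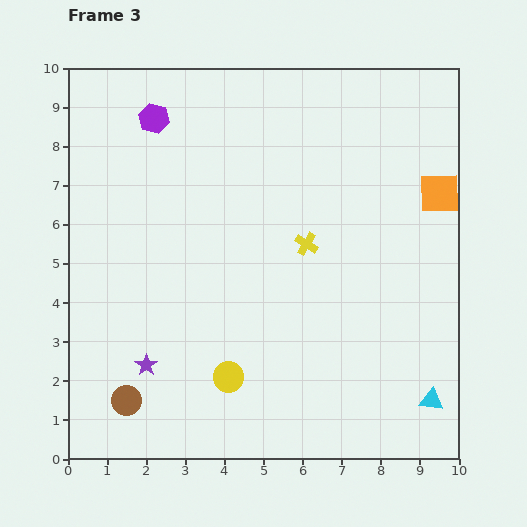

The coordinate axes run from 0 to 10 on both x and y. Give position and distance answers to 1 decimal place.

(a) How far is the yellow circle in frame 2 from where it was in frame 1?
0.6

The yellow circle moved from (3.9, 3.2) to (4.0, 2.6), a distance of √(0.1² + 0.6²) ≈ 0.6.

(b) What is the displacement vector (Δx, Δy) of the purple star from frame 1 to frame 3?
(1.2, 1.2)

The purple star was at (0.8, 1.2) in frame 1 and (2.0, 2.4) in frame 3.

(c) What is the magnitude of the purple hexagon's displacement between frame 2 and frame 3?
0.4

The purple hexagon moved from (2.5, 8.4) to (2.2, 8.7), a distance of √(0.3² + 0.3²) ≈ 0.4.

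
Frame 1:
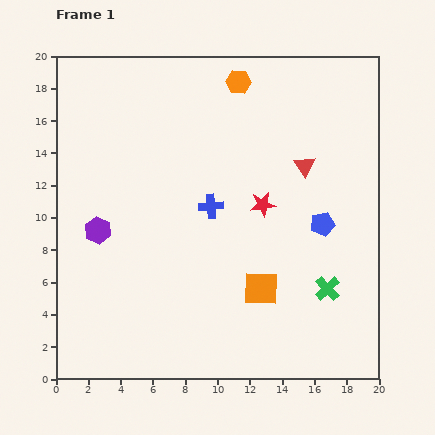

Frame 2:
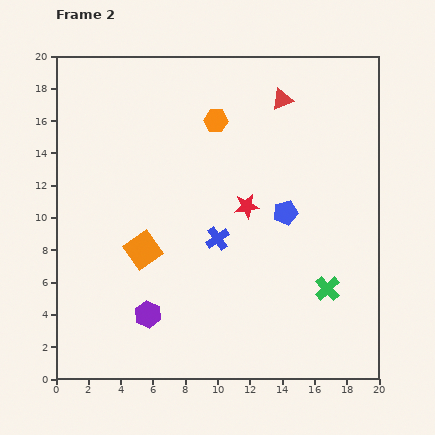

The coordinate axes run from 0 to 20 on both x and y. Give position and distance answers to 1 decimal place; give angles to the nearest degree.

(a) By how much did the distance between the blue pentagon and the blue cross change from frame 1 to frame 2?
-2.5

Distance in frame 1: 7.0. Distance in frame 2: 4.5.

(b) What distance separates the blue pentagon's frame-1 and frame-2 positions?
2.4

The blue pentagon moved from (16.5, 9.6) to (14.2, 10.3), a distance of √(2.3² + 0.7²) ≈ 2.4.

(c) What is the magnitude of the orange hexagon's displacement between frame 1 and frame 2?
2.8

The orange hexagon moved from (11.3, 18.4) to (9.9, 16.0), a distance of √(1.4² + 2.4²) ≈ 2.8.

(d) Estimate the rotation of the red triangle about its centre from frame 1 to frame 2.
41° clockwise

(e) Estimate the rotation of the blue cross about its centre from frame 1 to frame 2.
29° counter-clockwise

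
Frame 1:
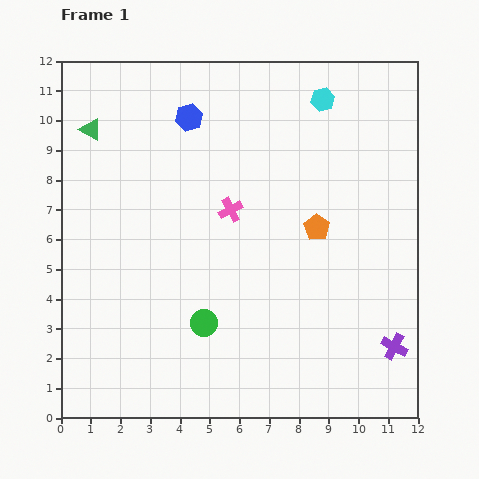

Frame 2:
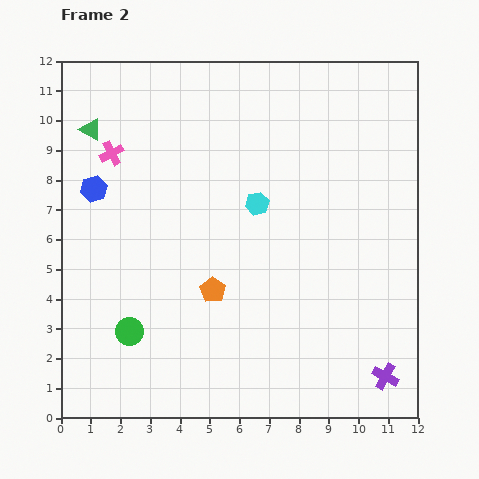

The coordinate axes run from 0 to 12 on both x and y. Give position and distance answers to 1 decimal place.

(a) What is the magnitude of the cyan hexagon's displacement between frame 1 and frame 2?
4.1

The cyan hexagon moved from (8.8, 10.7) to (6.6, 7.2), a distance of √(2.2² + 3.5²) ≈ 4.1.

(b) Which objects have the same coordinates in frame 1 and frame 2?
the green triangle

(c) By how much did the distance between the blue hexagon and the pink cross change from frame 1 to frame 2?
-2.1

Distance in frame 1: 3.4. Distance in frame 2: 1.3.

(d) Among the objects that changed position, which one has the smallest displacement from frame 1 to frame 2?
the purple cross

(moved 1.0)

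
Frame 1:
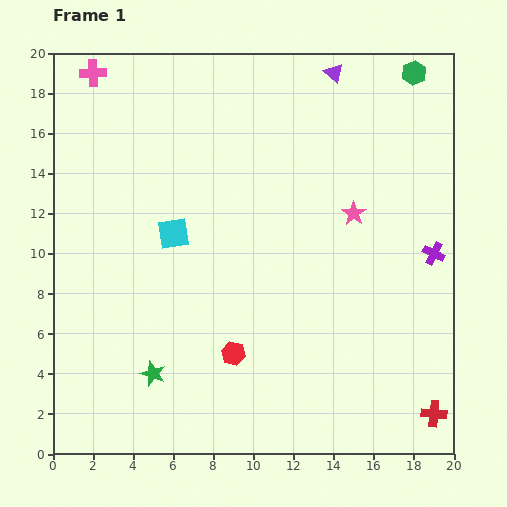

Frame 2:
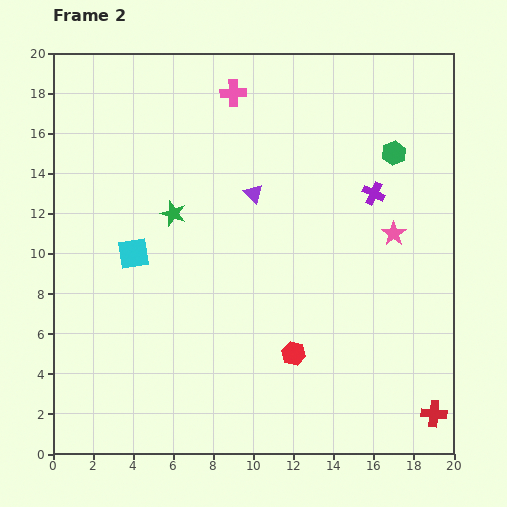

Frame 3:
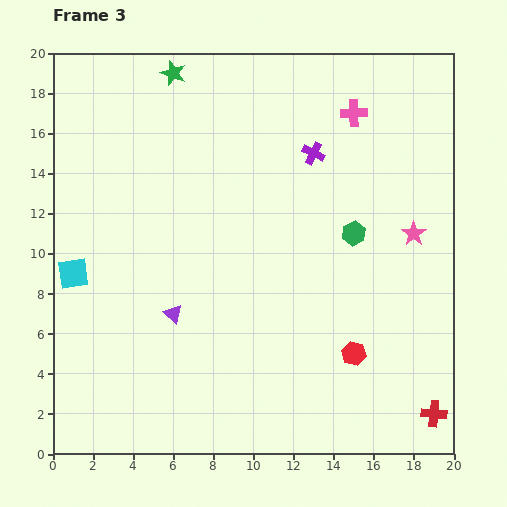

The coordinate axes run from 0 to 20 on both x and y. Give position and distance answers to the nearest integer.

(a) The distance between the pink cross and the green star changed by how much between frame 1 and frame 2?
-8

Distance in frame 1: 15. Distance in frame 2: 7.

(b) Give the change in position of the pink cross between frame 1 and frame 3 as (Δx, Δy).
(13, -2)

The pink cross was at (2, 19) in frame 1 and (15, 17) in frame 3.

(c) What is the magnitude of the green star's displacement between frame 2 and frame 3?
7

The green star moved from (6, 12) to (6, 19), a distance of √(0² + 7²) ≈ 7.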